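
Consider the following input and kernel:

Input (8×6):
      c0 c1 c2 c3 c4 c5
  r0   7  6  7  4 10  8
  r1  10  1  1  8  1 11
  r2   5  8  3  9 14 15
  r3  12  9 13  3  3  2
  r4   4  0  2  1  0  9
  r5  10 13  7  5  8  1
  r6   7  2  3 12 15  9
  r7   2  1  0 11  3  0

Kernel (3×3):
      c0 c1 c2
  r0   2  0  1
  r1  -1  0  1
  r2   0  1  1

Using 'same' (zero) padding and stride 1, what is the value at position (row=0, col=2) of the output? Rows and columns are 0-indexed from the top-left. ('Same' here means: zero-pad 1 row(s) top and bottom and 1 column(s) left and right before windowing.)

7

The receptive field on the zero-padded input at this output position is [0 0 0 / 6 7 4 / 1 1 8]. Elementwise product with the kernel and sum: 0·2 + 0·1 + 6·-1 + 4·1 + 1·1 + 8·1.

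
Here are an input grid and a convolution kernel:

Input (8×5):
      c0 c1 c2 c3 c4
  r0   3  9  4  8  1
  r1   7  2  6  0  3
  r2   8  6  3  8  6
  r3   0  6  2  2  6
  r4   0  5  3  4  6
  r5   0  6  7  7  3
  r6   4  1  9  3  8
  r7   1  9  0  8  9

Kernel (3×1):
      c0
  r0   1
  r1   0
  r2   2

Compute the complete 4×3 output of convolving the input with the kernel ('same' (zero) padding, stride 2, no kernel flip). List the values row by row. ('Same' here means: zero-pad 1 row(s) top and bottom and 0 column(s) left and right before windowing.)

Output[0,0]: The receptive field on the zero-padded input at this output position is [0 / 3 / 7]. Elementwise product with the kernel and sum: 0·1 + 7·2.

14 12 6
7 10 15
0 16 12
2 7 21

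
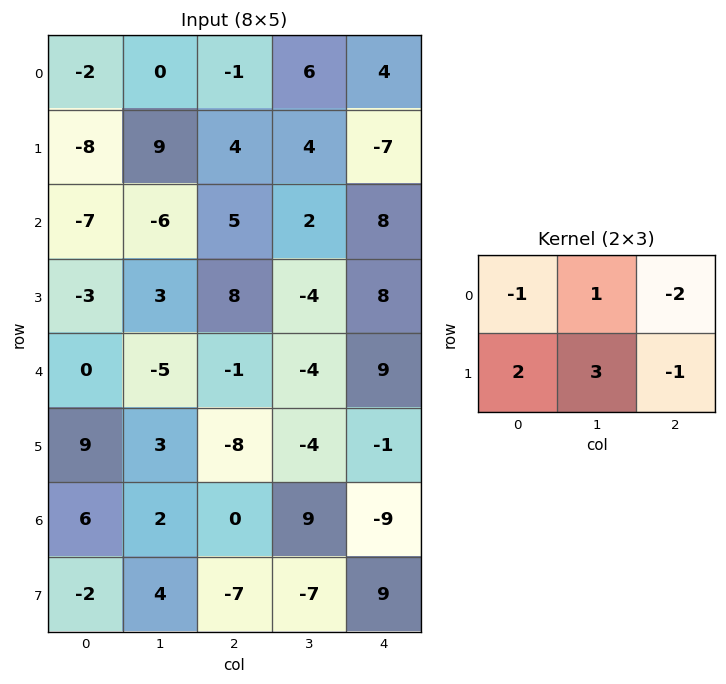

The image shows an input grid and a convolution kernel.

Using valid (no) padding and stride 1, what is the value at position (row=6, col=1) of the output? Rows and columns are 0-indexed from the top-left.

The receptive field on the input at this output position is [2 0 9 / 4 -7 -7]. Elementwise product with the kernel and sum: 2·-1 + 0·1 + 9·-2 + 4·2 + -7·3 + -7·-1.

-26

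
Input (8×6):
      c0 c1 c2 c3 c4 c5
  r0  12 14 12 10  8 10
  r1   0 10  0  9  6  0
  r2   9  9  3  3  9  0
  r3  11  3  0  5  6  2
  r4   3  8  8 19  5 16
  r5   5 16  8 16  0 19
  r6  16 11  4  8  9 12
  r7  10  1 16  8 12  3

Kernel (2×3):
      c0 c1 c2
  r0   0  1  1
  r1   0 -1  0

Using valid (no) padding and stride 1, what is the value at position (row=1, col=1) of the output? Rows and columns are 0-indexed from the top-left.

6

The receptive field on the input at this output position is [10 0 9 / 9 3 3]. Elementwise product with the kernel and sum: 0·1 + 9·1 + 3·-1.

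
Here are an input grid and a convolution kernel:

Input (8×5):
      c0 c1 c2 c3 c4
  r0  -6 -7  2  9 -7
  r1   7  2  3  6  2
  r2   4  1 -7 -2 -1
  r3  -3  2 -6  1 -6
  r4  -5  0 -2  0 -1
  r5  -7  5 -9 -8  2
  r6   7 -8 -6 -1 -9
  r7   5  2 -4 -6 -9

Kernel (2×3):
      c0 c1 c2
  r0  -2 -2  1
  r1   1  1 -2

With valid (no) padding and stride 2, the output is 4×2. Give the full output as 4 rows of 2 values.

31 -24
-6 24
24 -18
11 13

Output[0,0]: The receptive field on the input at this output position is [-6 -7 2 / 7 2 3]. Elementwise product with the kernel and sum: -6·-2 + -7·-2 + 2·1 + 7·1 + 2·1 + 3·-2.
Output[0,1]: The receptive field on the input at this output position is [2 9 -7 / 3 6 2]. Elementwise product with the kernel and sum: 2·-2 + 9·-2 + -7·1 + 3·1 + 6·1 + 2·-2.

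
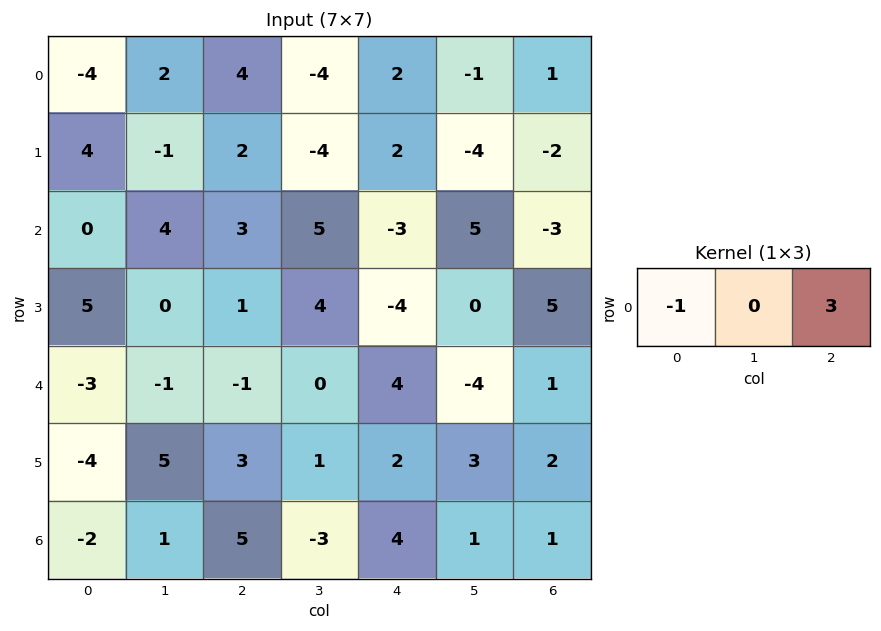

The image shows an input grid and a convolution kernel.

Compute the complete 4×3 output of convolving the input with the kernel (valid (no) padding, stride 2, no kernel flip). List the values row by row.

16 2 1
9 -12 -6
0 13 -1
17 7 -1

Output[0,0]: The receptive field on the input at this output position is [-4 2 4]. Elementwise product with the kernel and sum: -4·-1 + 4·3.
Output[0,1]: The receptive field on the input at this output position is [4 -4 2]. Elementwise product with the kernel and sum: 4·-1 + 2·3.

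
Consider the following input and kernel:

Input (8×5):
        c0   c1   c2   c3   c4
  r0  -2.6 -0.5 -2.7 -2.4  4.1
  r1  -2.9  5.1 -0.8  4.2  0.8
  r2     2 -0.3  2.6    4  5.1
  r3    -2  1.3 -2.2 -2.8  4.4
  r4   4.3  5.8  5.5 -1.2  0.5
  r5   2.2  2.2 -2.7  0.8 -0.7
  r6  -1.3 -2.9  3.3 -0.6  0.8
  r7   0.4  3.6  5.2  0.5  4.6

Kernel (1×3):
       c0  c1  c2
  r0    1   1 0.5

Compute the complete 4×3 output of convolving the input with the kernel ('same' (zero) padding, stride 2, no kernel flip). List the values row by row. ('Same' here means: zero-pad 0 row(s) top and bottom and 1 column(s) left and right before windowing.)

-2.85 -4.4 1.7
1.85 4.3 9.1
7.2 10.7 -0.7
-2.75 0.1 0.2

Output[0,0]: The receptive field on the zero-padded input at this output position is [0 -2.6 -0.5]. Elementwise product with the kernel and sum: 0·1 + -2.6·1 + -0.5·0.5.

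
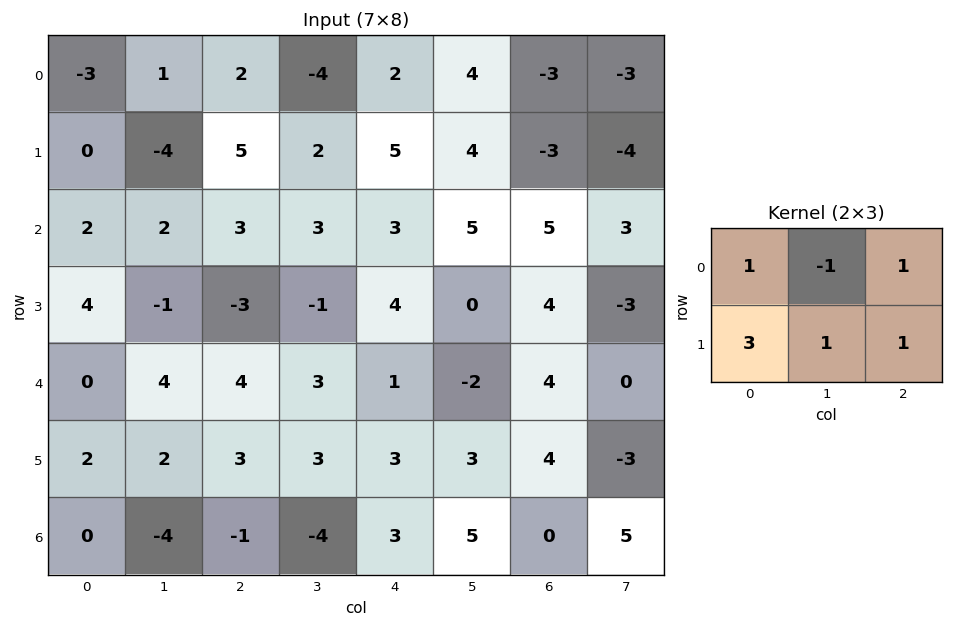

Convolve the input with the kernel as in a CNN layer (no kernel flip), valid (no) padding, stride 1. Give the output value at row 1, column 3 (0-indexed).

The receptive field on the input at this output position is [2 5 4 / 3 3 5]. Elementwise product with the kernel and sum: 2·1 + 5·-1 + 4·1 + 3·3 + 3·1 + 5·1.

18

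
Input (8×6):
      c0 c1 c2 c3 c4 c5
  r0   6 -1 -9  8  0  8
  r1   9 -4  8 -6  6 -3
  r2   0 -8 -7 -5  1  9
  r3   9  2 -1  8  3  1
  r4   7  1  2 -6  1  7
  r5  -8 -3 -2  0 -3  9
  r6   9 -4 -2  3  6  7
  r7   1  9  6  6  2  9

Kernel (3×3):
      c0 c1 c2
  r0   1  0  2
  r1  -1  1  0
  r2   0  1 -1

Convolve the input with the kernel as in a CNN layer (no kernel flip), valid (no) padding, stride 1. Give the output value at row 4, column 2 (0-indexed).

The receptive field on the input at this output position is [2 -6 1 / -2 0 -3 / -2 3 6]. Elementwise product with the kernel and sum: 2·1 + 1·2 + -2·-1 + 0·1 + 3·1 + 6·-1.

3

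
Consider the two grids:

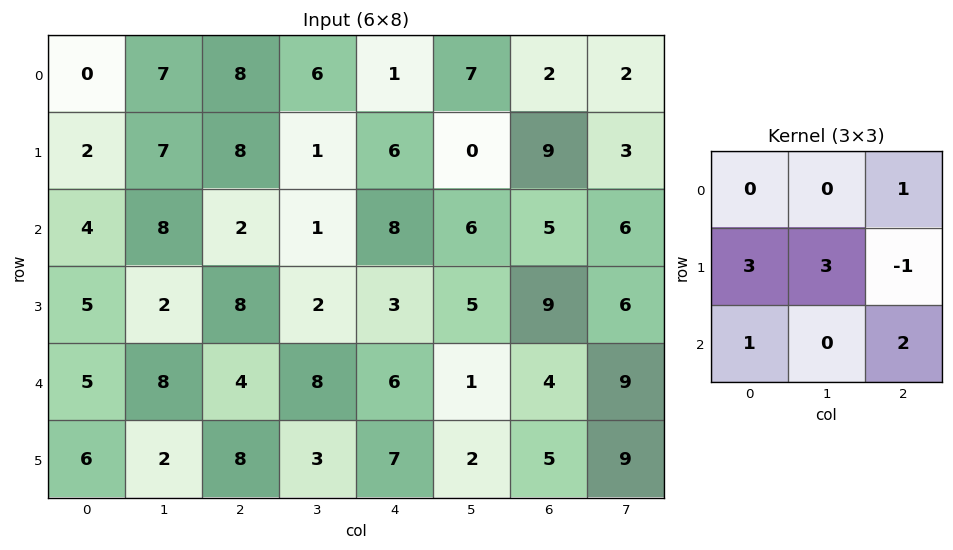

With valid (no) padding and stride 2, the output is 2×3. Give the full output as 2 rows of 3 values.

35 40 29
28 51 34

Output[0,0]: The receptive field on the input at this output position is [0 7 8 / 2 7 8 / 4 8 2]. Elementwise product with the kernel and sum: 8·1 + 2·3 + 7·3 + 8·-1 + 4·1 + 2·2.
Output[0,1]: The receptive field on the input at this output position is [8 6 1 / 8 1 6 / 2 1 8]. Elementwise product with the kernel and sum: 1·1 + 8·3 + 1·3 + 6·-1 + 2·1 + 8·2.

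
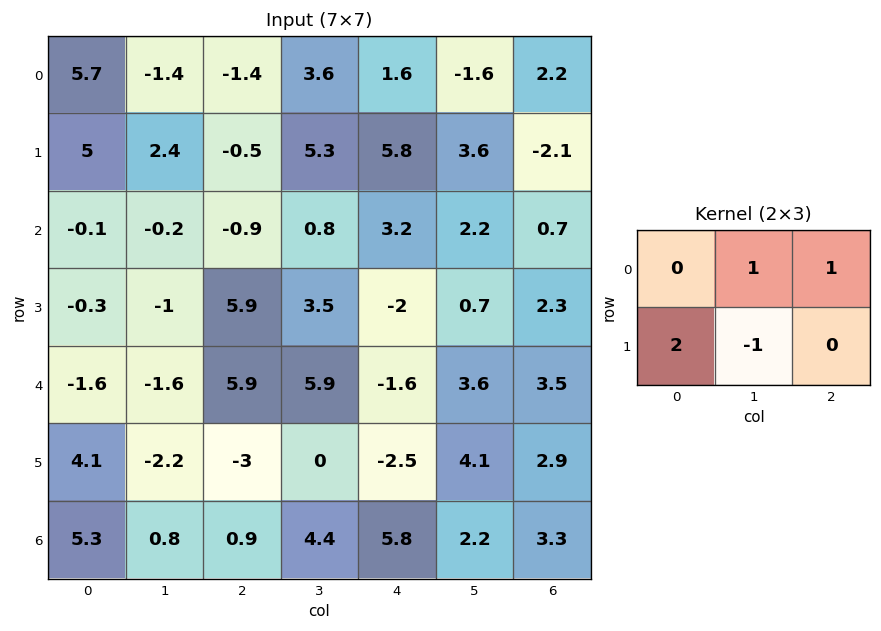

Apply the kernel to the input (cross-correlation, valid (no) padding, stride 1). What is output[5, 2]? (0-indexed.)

-5.1

The receptive field on the input at this output position is [-3 0 -2.5 / 0.9 4.4 5.8]. Elementwise product with the kernel and sum: 0·1 + -2.5·1 + 0.9·2 + 4.4·-1.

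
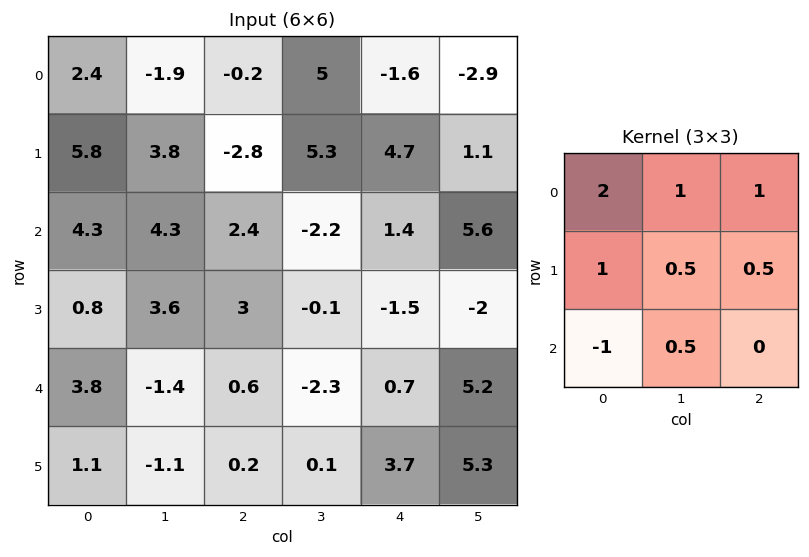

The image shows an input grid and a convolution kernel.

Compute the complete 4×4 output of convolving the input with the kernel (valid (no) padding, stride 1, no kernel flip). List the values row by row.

Output[0,0]: The receptive field on the input at this output position is [2.4 -1.9 -0.2 / 5.8 3.8 -2.8 / 4.3 4.3 2.4]. Elementwise product with the kernel and sum: 2.4·2 + -1.9·1 + -0.2·1 + 5.8·1 + 3.8·0.5 + -2.8·0.5 + 4.3·-1 + 4.3·0.5.

6.85 2.95 1.7 16.6
21.25 12.4 3.35 17.05
14.9 15.55 4.45 3.4
9.95 9.05 4.05 -1.3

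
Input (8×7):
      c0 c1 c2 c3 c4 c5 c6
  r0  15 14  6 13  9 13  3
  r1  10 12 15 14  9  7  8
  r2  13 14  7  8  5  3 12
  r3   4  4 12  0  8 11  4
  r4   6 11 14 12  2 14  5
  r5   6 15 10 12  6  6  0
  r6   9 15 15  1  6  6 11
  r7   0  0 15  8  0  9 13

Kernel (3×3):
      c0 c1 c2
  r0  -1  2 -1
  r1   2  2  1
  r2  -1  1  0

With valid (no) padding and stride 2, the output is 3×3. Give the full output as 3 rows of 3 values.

67 79 52
41 34 43
60 44 45

Output[0,0]: The receptive field on the input at this output position is [15 14 6 / 10 12 15 / 13 14 7]. Elementwise product with the kernel and sum: 15·-1 + 14·2 + 6·-1 + 10·2 + 12·2 + 15·1 + 13·-1 + 14·1.
Output[0,1]: The receptive field on the input at this output position is [6 13 9 / 15 14 9 / 7 8 5]. Elementwise product with the kernel and sum: 6·-1 + 13·2 + 9·-1 + 15·2 + 14·2 + 9·1 + 7·-1 + 8·1.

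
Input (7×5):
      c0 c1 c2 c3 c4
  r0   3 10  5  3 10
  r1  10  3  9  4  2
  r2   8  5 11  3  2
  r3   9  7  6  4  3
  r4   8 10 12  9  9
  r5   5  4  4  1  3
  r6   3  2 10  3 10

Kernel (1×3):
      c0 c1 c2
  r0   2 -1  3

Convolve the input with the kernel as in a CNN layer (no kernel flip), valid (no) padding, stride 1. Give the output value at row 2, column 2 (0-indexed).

25

The receptive field on the input at this output position is [11 3 2]. Elementwise product with the kernel and sum: 11·2 + 3·-1 + 2·3.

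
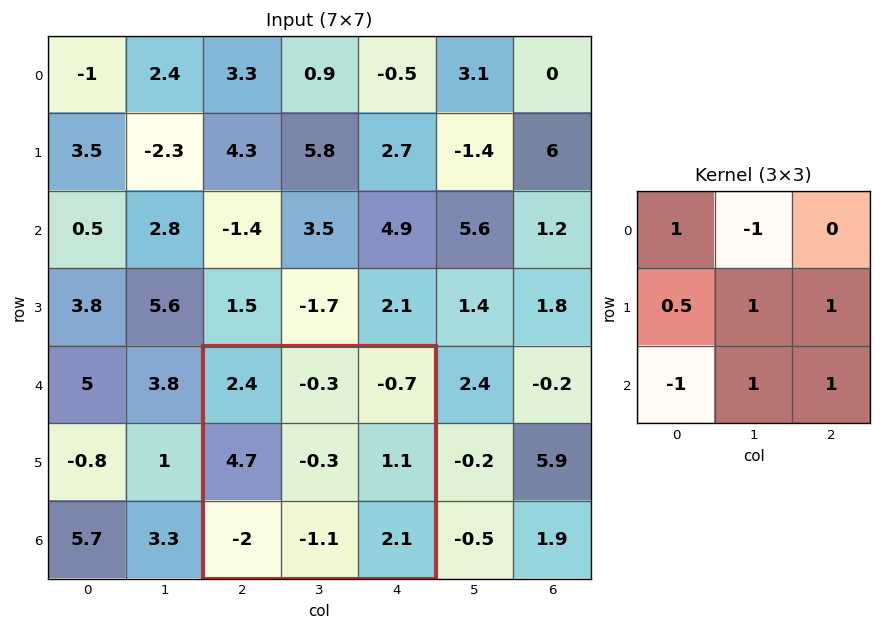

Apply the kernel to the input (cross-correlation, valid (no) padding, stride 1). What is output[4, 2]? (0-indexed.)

8.85

The receptive field on the input at this output position is [2.4 -0.3 -0.7 / 4.7 -0.3 1.1 / -2 -1.1 2.1]. Elementwise product with the kernel and sum: 2.4·1 + -0.3·-1 + 4.7·0.5 + -0.3·1 + 1.1·1 + -2·-1 + -1.1·1 + 2.1·1.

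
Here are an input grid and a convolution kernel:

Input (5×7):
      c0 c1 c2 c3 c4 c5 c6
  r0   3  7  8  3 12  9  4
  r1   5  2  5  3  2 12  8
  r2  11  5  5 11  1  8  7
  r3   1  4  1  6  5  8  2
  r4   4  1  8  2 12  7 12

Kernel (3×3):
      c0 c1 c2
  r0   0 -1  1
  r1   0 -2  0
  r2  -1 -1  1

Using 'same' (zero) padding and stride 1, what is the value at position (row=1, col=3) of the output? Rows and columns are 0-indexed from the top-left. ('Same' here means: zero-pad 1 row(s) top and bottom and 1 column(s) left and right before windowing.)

-12

The receptive field on the zero-padded input at this output position is [8 3 12 / 5 3 2 / 5 11 1]. Elementwise product with the kernel and sum: 3·-1 + 12·1 + 3·-2 + 5·-1 + 11·-1 + 1·1.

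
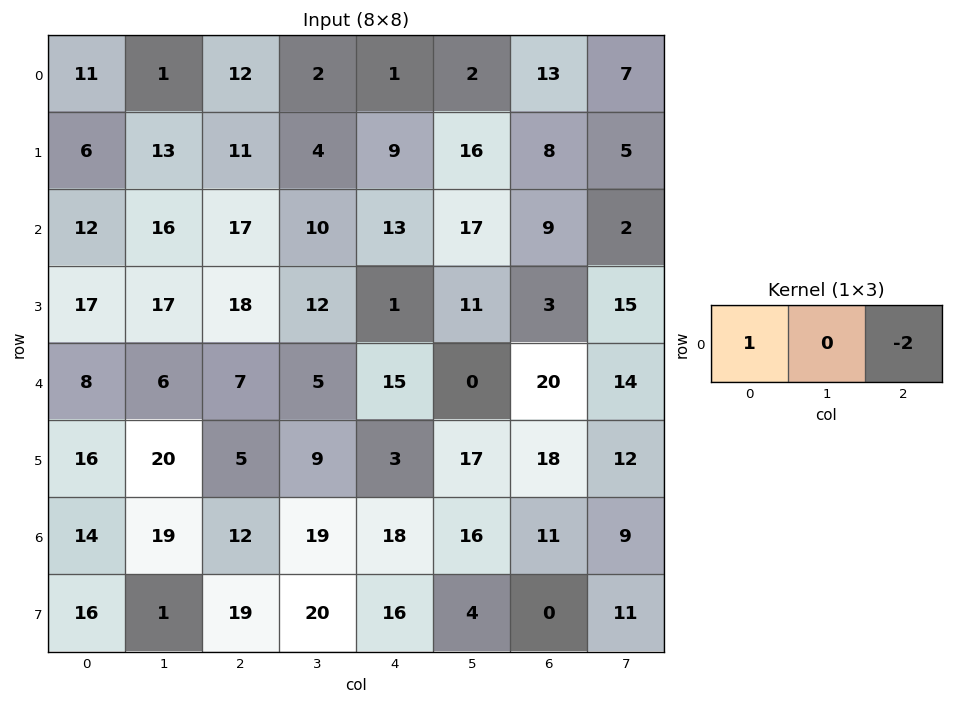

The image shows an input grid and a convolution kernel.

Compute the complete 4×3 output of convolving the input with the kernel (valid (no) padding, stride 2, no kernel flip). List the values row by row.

-13 10 -25
-22 -9 -5
-6 -23 -25
-10 -24 -4

Output[0,0]: The receptive field on the input at this output position is [11 1 12]. Elementwise product with the kernel and sum: 11·1 + 12·-2.
Output[0,1]: The receptive field on the input at this output position is [12 2 1]. Elementwise product with the kernel and sum: 12·1 + 1·-2.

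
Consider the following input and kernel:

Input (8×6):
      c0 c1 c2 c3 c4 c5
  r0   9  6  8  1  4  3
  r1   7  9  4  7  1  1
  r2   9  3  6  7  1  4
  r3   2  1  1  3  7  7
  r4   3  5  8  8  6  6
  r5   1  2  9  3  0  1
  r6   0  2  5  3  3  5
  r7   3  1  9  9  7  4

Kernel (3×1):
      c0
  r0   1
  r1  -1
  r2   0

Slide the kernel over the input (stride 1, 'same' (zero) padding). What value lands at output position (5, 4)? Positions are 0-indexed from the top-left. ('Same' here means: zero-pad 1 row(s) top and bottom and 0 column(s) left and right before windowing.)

The receptive field on the zero-padded input at this output position is [6 / 0 / 3]. Elementwise product with the kernel and sum: 6·1 + 0·-1.

6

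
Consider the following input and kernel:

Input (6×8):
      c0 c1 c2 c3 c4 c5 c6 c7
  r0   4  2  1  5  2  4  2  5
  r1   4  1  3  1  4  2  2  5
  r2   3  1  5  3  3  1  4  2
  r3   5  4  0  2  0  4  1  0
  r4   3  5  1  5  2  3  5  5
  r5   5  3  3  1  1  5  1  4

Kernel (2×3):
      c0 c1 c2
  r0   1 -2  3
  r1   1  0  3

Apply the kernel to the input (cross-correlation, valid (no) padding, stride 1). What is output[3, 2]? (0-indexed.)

3

The receptive field on the input at this output position is [0 2 0 / 1 5 2]. Elementwise product with the kernel and sum: 0·1 + 2·-2 + 0·3 + 1·1 + 2·3.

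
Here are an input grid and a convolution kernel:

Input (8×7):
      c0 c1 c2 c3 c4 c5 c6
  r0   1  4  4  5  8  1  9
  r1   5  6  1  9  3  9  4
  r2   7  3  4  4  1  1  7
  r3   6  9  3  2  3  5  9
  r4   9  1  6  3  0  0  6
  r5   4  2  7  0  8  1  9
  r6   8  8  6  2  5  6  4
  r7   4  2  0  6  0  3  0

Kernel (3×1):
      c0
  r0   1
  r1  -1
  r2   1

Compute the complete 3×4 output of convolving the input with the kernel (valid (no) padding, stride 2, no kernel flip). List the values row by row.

3 7 6 12
10 7 -2 4
13 5 -3 1

Output[0,0]: The receptive field on the input at this output position is [1 / 5 / 7]. Elementwise product with the kernel and sum: 1·1 + 5·-1 + 7·1.
Output[0,1]: The receptive field on the input at this output position is [4 / 1 / 4]. Elementwise product with the kernel and sum: 4·1 + 1·-1 + 4·1.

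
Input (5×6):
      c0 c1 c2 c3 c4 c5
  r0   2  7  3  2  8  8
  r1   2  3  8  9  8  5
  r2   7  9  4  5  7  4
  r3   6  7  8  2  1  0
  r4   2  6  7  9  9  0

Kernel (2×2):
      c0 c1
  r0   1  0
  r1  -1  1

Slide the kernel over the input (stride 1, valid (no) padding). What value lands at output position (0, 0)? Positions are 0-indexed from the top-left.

The receptive field on the input at this output position is [2 7 / 2 3]. Elementwise product with the kernel and sum: 2·1 + 2·-1 + 3·1.

3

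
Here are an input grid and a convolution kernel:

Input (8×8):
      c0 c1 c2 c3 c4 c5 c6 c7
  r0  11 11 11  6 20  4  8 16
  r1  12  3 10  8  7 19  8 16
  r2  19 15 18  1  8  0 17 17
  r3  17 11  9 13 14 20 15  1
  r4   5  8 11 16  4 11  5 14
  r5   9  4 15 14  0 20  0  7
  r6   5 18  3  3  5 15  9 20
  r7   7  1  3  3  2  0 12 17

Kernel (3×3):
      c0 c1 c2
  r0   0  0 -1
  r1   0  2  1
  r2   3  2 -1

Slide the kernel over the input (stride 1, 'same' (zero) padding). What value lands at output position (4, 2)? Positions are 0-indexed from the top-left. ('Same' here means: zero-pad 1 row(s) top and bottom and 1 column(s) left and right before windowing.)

53

The receptive field on the zero-padded input at this output position is [11 9 13 / 8 11 16 / 4 15 14]. Elementwise product with the kernel and sum: 13·-1 + 11·2 + 16·1 + 4·3 + 15·2 + 14·-1.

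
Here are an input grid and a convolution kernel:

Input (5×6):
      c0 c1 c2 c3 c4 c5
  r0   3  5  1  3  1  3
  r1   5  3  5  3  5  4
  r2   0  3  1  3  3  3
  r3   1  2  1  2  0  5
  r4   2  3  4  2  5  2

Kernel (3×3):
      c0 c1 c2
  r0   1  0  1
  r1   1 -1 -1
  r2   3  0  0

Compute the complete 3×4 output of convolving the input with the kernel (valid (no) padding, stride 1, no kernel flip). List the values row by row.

1 12 2 9
9 11 8 10
5 14 15 9

Output[0,0]: The receptive field on the input at this output position is [3 5 1 / 5 3 5 / 0 3 1]. Elementwise product with the kernel and sum: 3·1 + 1·1 + 5·1 + 3·-1 + 5·-1 + 0·3.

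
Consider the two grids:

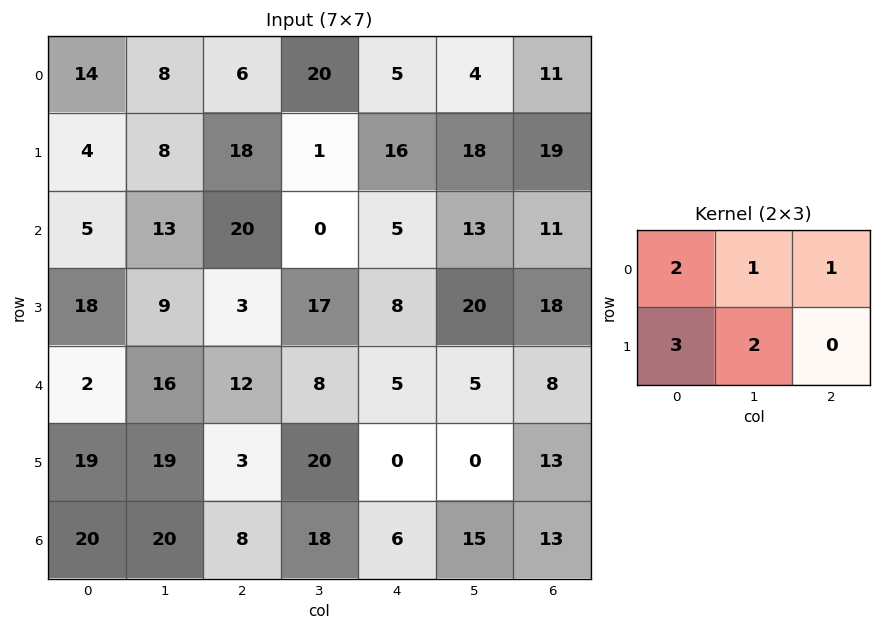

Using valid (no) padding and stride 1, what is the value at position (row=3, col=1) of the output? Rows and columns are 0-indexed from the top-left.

110

The receptive field on the input at this output position is [9 3 17 / 16 12 8]. Elementwise product with the kernel and sum: 9·2 + 3·1 + 17·1 + 16·3 + 12·2.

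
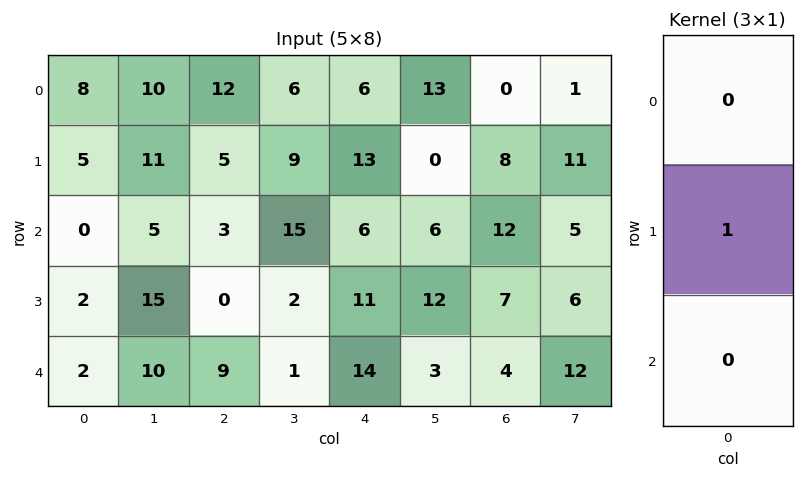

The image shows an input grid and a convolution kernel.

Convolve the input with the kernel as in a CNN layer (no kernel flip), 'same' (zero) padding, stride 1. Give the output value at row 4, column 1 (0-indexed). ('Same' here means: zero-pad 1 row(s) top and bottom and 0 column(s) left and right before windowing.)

10

The receptive field on the zero-padded input at this output position is [15 / 10 / 0]. Elementwise product with the kernel and sum: 10·1.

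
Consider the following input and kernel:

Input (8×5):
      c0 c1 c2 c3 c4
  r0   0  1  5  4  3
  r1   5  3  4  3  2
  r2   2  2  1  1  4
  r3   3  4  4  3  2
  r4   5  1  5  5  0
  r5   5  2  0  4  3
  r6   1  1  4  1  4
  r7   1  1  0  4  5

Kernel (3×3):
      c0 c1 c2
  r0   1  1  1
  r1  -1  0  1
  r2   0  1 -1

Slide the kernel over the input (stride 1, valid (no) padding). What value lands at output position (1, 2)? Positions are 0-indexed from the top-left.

The receptive field on the input at this output position is [4 3 2 / 1 1 4 / 4 3 2]. Elementwise product with the kernel and sum: 4·1 + 3·1 + 2·1 + 1·-1 + 4·1 + 3·1 + 2·-1.

13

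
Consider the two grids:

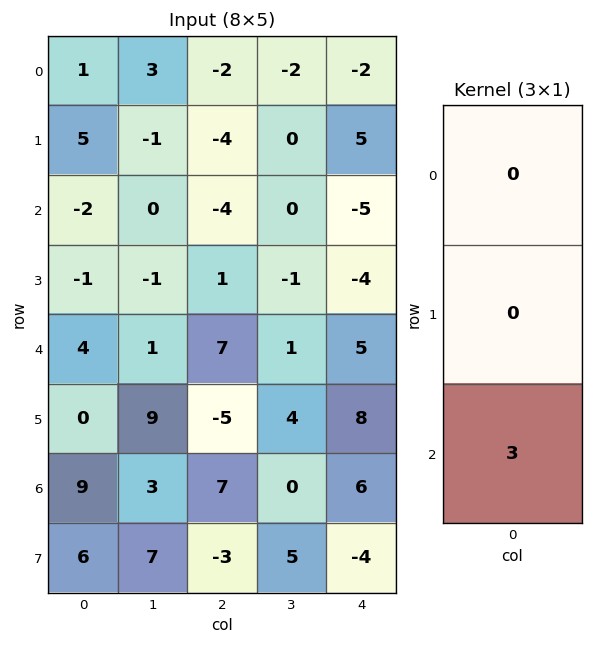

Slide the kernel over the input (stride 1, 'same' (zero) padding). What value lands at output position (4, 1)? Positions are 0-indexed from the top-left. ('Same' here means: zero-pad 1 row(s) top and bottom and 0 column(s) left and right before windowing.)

27

The receptive field on the zero-padded input at this output position is [-1 / 1 / 9]. Elementwise product with the kernel and sum: 9·3.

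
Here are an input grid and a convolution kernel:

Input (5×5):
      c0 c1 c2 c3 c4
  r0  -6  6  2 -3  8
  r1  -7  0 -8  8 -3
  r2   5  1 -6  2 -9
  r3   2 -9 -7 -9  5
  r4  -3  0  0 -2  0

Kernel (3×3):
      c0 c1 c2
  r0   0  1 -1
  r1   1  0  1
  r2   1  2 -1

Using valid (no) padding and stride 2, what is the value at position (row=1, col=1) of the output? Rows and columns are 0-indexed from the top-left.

5

The receptive field on the input at this output position is [-6 2 -9 / -7 -9 5 / 0 -2 0]. Elementwise product with the kernel and sum: 2·1 + -9·-1 + -7·1 + 5·1 + 0·1 + -2·2 + 0·-1.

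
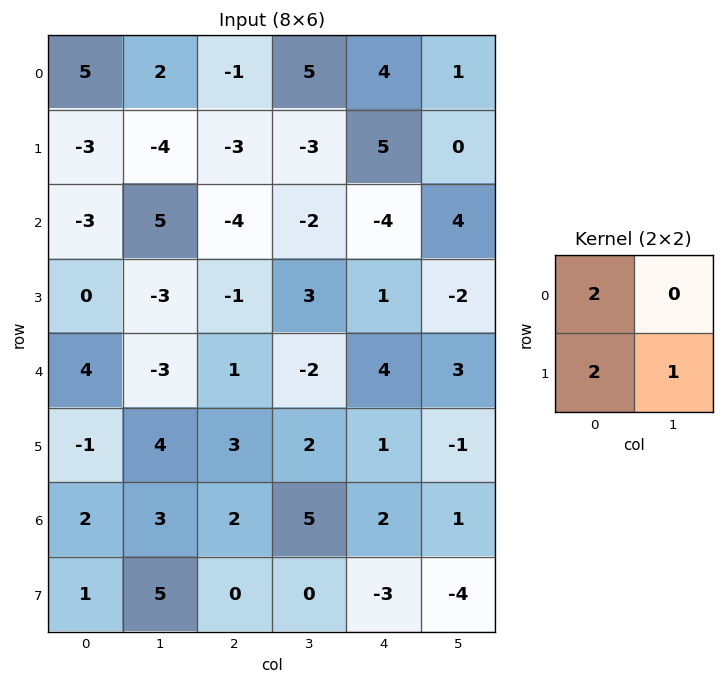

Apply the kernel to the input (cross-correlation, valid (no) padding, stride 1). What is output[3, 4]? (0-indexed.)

13

The receptive field on the input at this output position is [1 -2 / 4 3]. Elementwise product with the kernel and sum: 1·2 + 4·2 + 3·1.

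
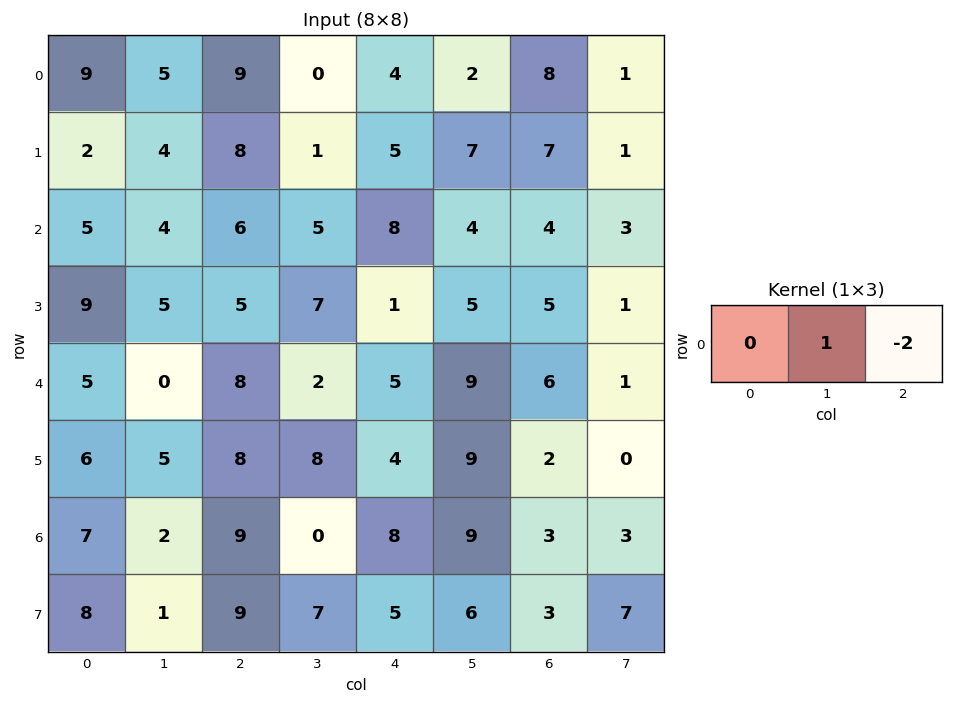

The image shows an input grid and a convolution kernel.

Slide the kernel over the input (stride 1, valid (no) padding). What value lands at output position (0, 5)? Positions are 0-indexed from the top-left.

The receptive field on the input at this output position is [2 8 1]. Elementwise product with the kernel and sum: 8·1 + 1·-2.

6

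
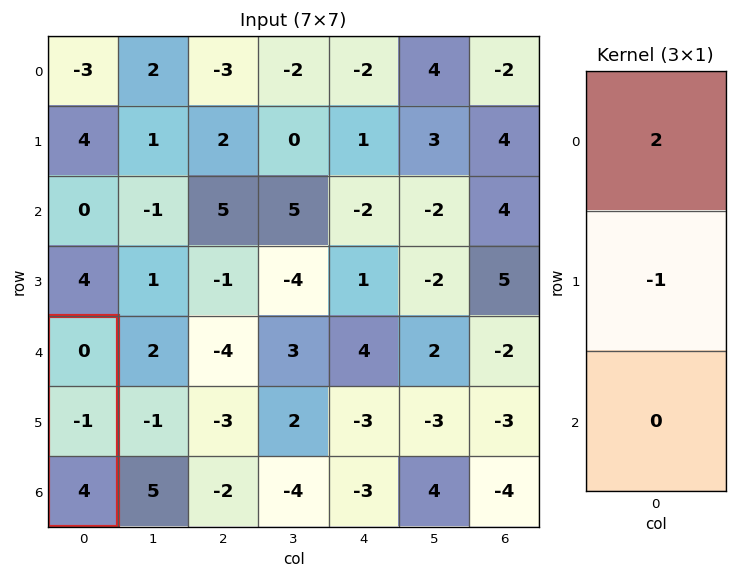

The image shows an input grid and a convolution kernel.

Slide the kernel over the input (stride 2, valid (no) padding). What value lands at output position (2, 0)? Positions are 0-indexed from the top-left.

The receptive field on the input at this output position is [0 / -1 / 4]. Elementwise product with the kernel and sum: 0·2 + -1·-1.

1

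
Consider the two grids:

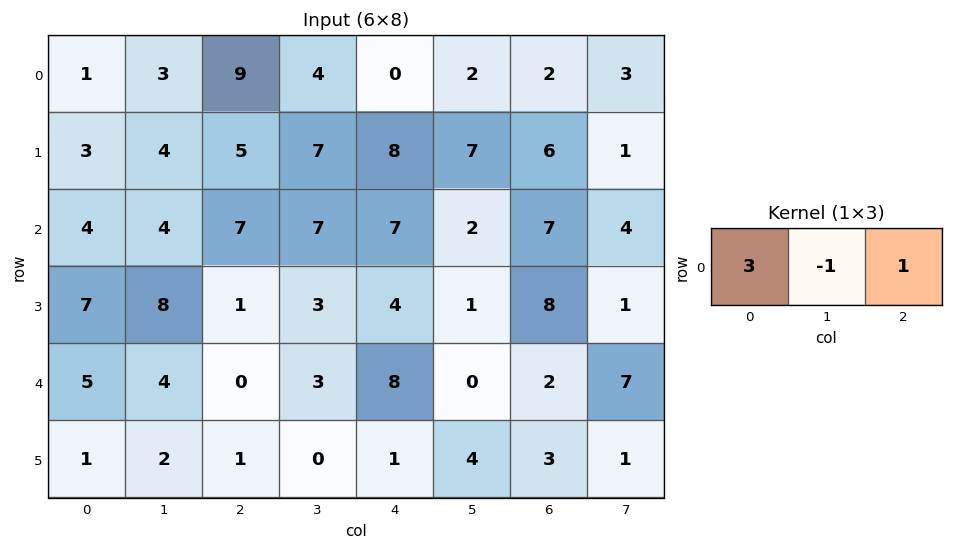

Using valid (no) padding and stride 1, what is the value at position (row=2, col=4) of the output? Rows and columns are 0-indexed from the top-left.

26

The receptive field on the input at this output position is [7 2 7]. Elementwise product with the kernel and sum: 7·3 + 2·-1 + 7·1.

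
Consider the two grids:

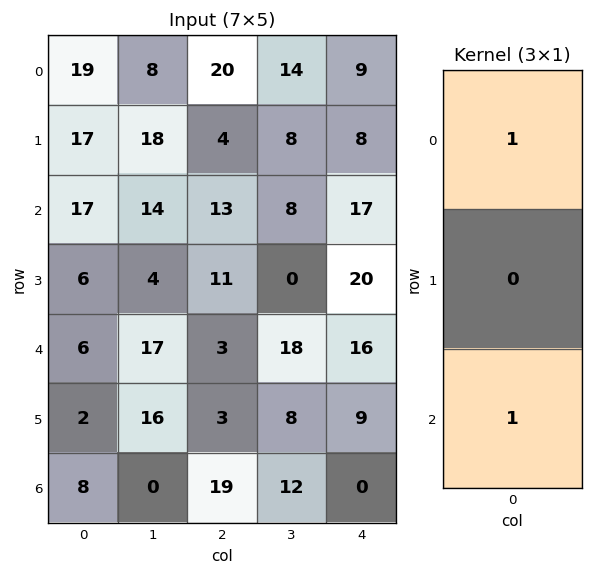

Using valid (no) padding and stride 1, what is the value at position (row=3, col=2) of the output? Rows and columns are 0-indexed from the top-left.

The receptive field on the input at this output position is [11 / 3 / 3]. Elementwise product with the kernel and sum: 11·1 + 3·1.

14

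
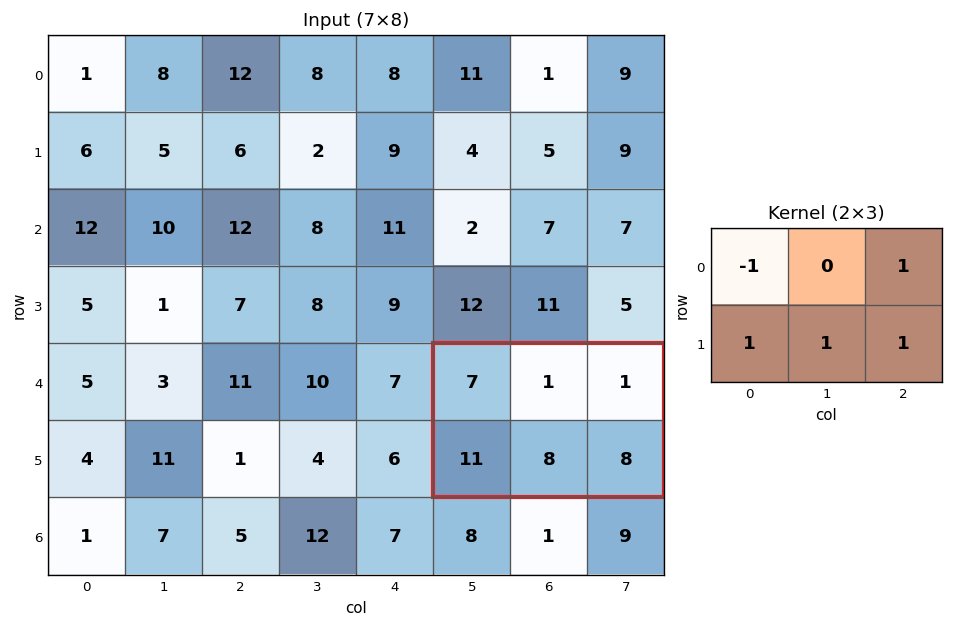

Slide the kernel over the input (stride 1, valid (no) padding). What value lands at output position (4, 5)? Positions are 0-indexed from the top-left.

The receptive field on the input at this output position is [7 1 1 / 11 8 8]. Elementwise product with the kernel and sum: 7·-1 + 1·1 + 11·1 + 8·1 + 8·1.

21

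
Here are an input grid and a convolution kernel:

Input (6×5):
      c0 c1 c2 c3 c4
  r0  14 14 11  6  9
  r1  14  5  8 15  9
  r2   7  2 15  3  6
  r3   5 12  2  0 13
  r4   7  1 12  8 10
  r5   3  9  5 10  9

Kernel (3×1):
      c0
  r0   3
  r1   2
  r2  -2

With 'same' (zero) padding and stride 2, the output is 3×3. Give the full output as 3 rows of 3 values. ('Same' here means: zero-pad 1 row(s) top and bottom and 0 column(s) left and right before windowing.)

0 6 0
46 50 13
23 20 41

Output[0,0]: The receptive field on the zero-padded input at this output position is [0 / 14 / 14]. Elementwise product with the kernel and sum: 0·3 + 14·2 + 14·-2.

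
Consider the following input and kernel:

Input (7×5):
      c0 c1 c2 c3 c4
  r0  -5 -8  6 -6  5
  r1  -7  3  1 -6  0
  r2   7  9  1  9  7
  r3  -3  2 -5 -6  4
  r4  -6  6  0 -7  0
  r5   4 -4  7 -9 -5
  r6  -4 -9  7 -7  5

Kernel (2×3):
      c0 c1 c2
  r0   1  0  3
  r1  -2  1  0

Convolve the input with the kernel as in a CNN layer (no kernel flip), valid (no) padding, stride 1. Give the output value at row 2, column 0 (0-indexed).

18

The receptive field on the input at this output position is [7 9 1 / -3 2 -5]. Elementwise product with the kernel and sum: 7·1 + 1·3 + -3·-2 + 2·1.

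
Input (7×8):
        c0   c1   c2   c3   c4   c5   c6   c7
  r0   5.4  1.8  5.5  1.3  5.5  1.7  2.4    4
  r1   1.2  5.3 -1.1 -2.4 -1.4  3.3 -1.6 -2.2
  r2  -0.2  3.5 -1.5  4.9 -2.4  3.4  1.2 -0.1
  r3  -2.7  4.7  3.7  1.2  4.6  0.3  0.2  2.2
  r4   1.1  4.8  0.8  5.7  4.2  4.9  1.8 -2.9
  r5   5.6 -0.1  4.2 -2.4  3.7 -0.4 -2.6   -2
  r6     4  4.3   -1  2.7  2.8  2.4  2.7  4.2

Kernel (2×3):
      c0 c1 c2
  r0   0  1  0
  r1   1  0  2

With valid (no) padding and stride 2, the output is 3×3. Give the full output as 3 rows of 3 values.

Output[0,0]: The receptive field on the input at this output position is [5.4 1.8 5.5 / 1.2 5.3 -1.1]. Elementwise product with the kernel and sum: 1.8·1 + 1.2·1 + -1.1·2.
Output[0,1]: The receptive field on the input at this output position is [5.5 1.3 5.5 / -1.1 -2.4 -1.4]. Elementwise product with the kernel and sum: 1.3·1 + -1.1·1 + -1.4·2.

0.8 -2.6 -2.9
8.2 17.8 8.4
18.8 17.3 3.4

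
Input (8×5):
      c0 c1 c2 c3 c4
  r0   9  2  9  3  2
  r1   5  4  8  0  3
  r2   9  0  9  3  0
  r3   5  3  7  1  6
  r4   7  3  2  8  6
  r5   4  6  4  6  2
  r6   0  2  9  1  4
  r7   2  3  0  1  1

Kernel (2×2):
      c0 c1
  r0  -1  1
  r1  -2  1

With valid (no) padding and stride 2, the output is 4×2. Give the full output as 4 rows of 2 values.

-13 -22
-16 -19
-6 4
1 -7

Output[0,0]: The receptive field on the input at this output position is [9 2 / 5 4]. Elementwise product with the kernel and sum: 9·-1 + 2·1 + 5·-2 + 4·1.
Output[0,1]: The receptive field on the input at this output position is [9 3 / 8 0]. Elementwise product with the kernel and sum: 9·-1 + 3·1 + 8·-2 + 0·1.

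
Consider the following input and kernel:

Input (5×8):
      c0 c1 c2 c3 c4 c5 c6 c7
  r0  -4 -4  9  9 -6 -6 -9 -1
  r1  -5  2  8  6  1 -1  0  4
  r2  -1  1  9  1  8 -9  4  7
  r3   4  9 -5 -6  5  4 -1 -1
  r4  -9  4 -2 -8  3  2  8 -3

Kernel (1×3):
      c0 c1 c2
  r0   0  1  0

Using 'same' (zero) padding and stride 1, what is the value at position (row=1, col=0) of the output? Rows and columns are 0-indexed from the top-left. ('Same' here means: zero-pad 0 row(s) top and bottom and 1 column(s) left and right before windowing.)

-5

The receptive field on the zero-padded input at this output position is [0 -5 2]. Elementwise product with the kernel and sum: -5·1.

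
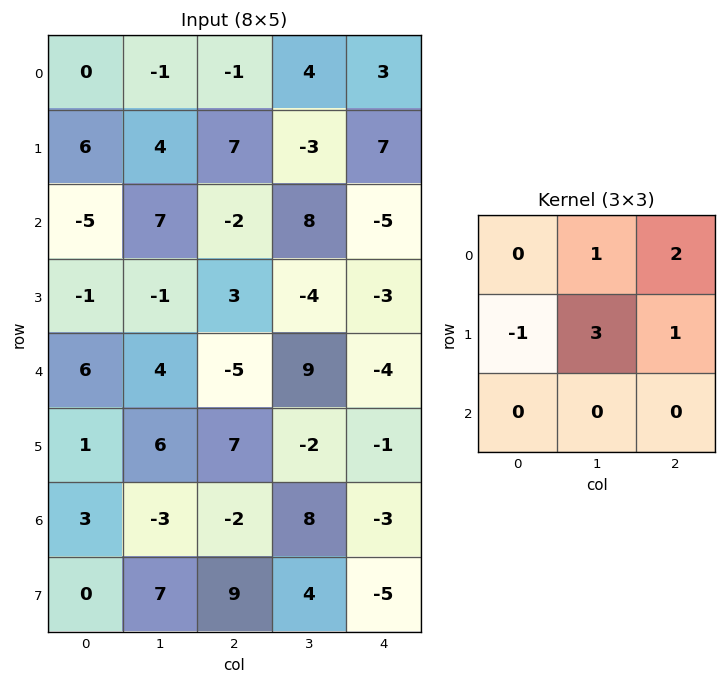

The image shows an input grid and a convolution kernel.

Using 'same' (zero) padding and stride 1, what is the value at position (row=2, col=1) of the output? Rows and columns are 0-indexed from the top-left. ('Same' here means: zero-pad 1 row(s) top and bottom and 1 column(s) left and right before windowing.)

42

The receptive field on the zero-padded input at this output position is [6 4 7 / -5 7 -2 / -1 -1 3]. Elementwise product with the kernel and sum: 4·1 + 7·2 + -5·-1 + 7·3 + -2·1.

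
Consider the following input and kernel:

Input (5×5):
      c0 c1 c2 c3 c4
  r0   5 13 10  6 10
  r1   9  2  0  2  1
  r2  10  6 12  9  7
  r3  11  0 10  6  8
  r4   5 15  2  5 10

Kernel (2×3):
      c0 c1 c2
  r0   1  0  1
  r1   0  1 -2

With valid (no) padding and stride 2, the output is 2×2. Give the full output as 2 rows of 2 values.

17 20
2 9

Output[0,0]: The receptive field on the input at this output position is [5 13 10 / 9 2 0]. Elementwise product with the kernel and sum: 5·1 + 10·1 + 2·1 + 0·-2.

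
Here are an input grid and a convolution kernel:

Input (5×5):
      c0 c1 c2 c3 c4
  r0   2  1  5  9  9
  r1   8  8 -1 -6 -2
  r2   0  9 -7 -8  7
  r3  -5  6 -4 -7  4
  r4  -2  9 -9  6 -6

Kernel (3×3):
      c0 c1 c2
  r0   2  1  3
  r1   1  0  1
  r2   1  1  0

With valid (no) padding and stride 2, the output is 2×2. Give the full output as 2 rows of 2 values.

Output[0,0]: The receptive field on the input at this output position is [2 1 5 / 8 8 -1 / 0 9 -7]. Elementwise product with the kernel and sum: 2·2 + 1·1 + 5·3 + 8·1 + -1·1 + 0·1 + 9·1.

36 28
-14 -4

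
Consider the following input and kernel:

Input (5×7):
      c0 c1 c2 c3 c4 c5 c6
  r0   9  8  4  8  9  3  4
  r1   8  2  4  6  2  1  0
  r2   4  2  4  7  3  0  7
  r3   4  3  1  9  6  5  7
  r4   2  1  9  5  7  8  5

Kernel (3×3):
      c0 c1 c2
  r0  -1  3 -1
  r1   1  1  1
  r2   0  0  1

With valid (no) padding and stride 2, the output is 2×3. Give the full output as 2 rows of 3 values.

Output[0,0]: The receptive field on the input at this output position is [9 8 4 / 8 2 4 / 4 2 4]. Elementwise product with the kernel and sum: 9·-1 + 8·3 + 4·-1 + 8·1 + 2·1 + 4·1 + 4·1.
Output[0,1]: The receptive field on the input at this output position is [4 8 9 / 4 6 2 / 4 7 3]. Elementwise product with the kernel and sum: 4·-1 + 8·3 + 9·-1 + 4·1 + 6·1 + 2·1 + 3·1.

29 26 6
15 37 13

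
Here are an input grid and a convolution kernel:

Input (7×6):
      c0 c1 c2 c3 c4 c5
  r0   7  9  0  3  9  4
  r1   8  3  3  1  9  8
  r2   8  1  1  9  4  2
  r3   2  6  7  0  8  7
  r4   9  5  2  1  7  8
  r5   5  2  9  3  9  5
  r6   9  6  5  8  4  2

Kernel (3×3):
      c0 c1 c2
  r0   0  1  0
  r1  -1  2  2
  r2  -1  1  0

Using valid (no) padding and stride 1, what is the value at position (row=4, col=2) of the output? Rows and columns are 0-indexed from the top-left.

The receptive field on the input at this output position is [2 1 7 / 9 3 9 / 5 8 4]. Elementwise product with the kernel and sum: 1·1 + 9·-1 + 3·2 + 9·2 + 5·-1 + 8·1.

19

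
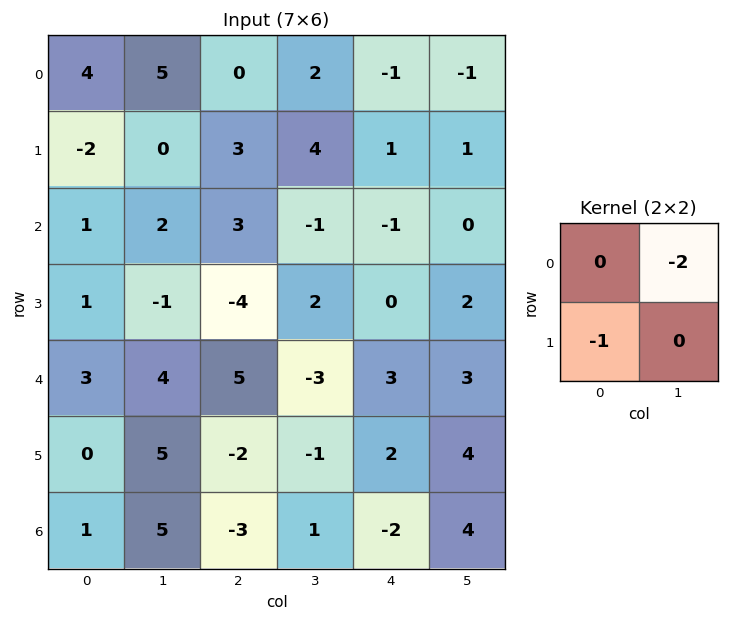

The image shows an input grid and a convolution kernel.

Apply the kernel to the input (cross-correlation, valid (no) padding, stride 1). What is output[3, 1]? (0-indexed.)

The receptive field on the input at this output position is [-1 -4 / 4 5]. Elementwise product with the kernel and sum: -4·-2 + 4·-1.

4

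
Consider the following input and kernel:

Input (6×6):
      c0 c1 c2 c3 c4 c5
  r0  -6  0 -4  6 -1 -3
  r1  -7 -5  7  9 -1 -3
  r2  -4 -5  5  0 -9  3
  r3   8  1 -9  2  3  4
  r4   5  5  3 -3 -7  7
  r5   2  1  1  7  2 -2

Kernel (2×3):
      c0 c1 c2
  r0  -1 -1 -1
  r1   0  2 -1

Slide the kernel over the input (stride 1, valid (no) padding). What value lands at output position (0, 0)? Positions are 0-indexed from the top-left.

The receptive field on the input at this output position is [-6 0 -4 / -7 -5 7]. Elementwise product with the kernel and sum: -6·-1 + 0·-1 + -4·-1 + -5·2 + 7·-1.

-7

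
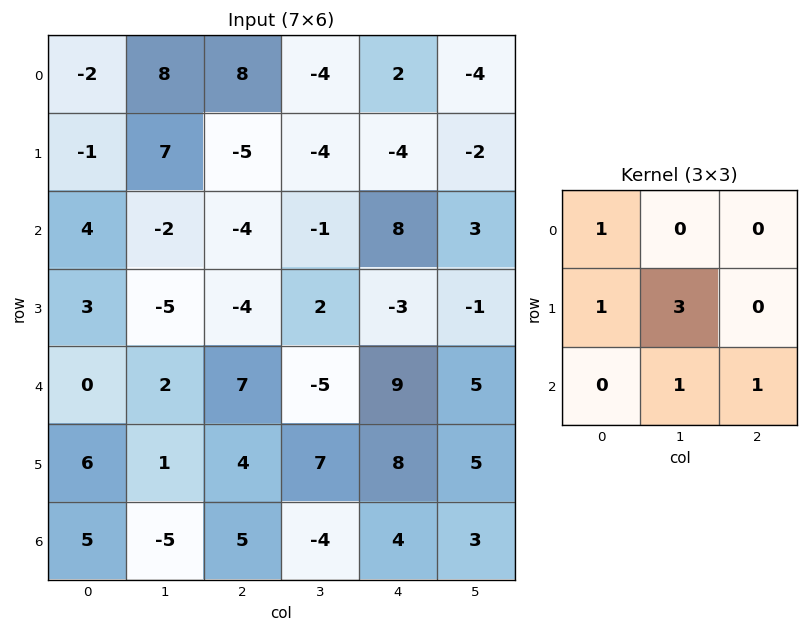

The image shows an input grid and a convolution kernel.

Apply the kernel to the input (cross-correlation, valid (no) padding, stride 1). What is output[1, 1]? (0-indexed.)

The receptive field on the input at this output position is [7 -5 -4 / -2 -4 -1 / -5 -4 2]. Elementwise product with the kernel and sum: 7·1 + -2·1 + -4·3 + -4·1 + 2·1.

-9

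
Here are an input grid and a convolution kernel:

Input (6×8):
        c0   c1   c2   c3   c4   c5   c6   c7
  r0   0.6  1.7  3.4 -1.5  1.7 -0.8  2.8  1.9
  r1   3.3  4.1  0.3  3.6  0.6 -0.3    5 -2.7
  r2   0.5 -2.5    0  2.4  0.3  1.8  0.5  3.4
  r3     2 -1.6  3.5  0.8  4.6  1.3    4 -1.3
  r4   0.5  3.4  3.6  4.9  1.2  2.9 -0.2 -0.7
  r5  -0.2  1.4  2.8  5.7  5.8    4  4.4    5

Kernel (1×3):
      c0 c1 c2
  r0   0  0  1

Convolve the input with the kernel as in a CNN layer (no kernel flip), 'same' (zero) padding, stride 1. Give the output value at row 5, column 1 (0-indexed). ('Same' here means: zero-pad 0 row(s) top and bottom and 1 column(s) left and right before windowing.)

2.8

The receptive field on the zero-padded input at this output position is [-0.2 1.4 2.8]. Elementwise product with the kernel and sum: 2.8·1.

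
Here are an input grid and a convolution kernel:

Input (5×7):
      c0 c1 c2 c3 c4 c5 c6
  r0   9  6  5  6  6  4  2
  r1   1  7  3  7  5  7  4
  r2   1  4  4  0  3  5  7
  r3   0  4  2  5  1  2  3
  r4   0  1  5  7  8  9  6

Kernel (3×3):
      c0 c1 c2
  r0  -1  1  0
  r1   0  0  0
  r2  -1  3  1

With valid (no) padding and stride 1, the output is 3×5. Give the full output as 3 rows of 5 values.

12 7 0 14 17
20 3 18 -2 10
11 21 20 29 27

Output[0,0]: The receptive field on the input at this output position is [9 6 5 / 1 7 3 / 1 4 4]. Elementwise product with the kernel and sum: 9·-1 + 6·1 + 1·-1 + 4·3 + 4·1.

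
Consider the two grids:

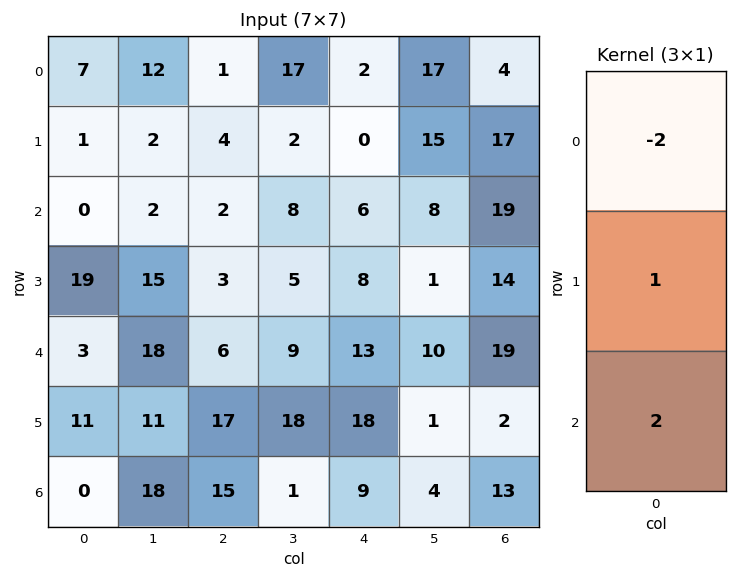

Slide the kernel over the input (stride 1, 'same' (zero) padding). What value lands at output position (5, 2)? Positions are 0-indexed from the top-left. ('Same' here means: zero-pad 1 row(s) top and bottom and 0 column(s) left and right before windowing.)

The receptive field on the zero-padded input at this output position is [6 / 17 / 15]. Elementwise product with the kernel and sum: 6·-2 + 17·1 + 15·2.

35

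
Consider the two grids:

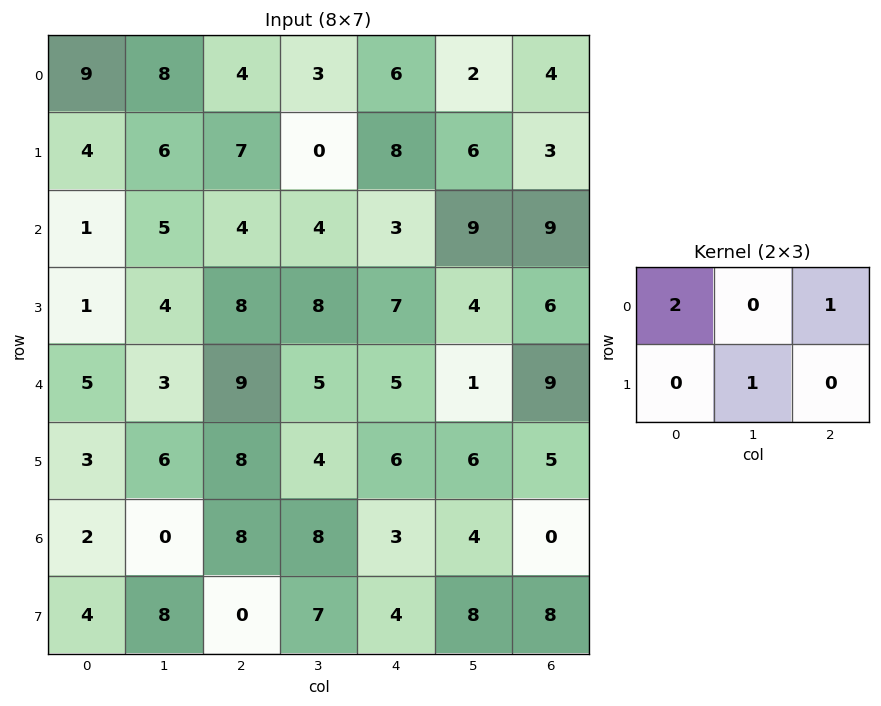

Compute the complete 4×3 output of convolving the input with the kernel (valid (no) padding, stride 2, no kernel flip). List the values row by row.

28 14 22
10 19 19
25 27 25
20 26 14

Output[0,0]: The receptive field on the input at this output position is [9 8 4 / 4 6 7]. Elementwise product with the kernel and sum: 9·2 + 4·1 + 6·1.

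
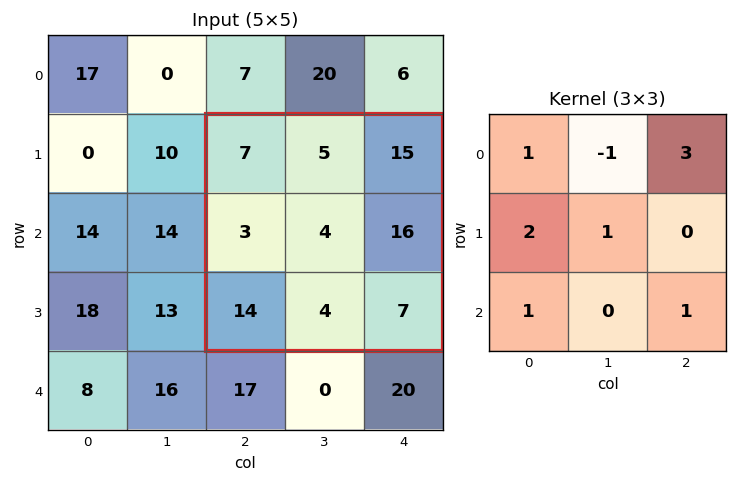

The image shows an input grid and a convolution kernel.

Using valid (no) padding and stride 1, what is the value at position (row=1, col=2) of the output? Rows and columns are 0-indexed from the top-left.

The receptive field on the input at this output position is [7 5 15 / 3 4 16 / 14 4 7]. Elementwise product with the kernel and sum: 7·1 + 5·-1 + 15·3 + 3·2 + 4·1 + 14·1 + 7·1.

78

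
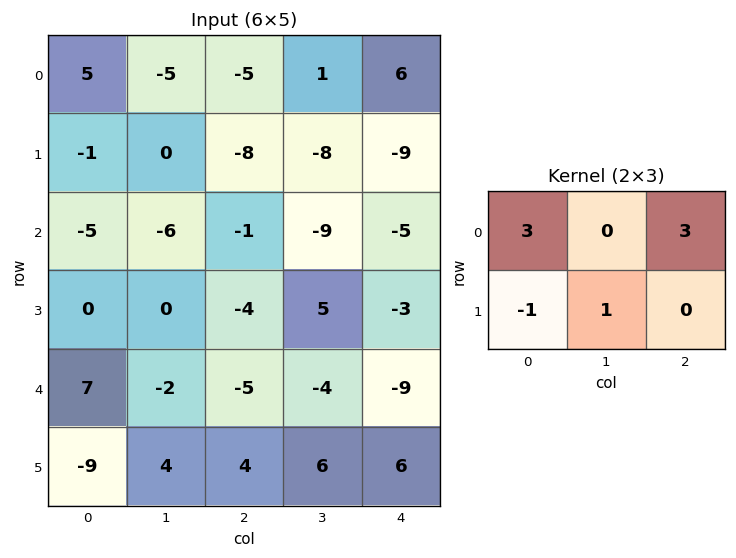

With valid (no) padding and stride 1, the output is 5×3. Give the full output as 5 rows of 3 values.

Output[0,0]: The receptive field on the input at this output position is [5 -5 -5 / -1 0 -8]. Elementwise product with the kernel and sum: 5·3 + -5·3 + -1·-1 + 0·1.
Output[0,1]: The receptive field on the input at this output position is [-5 -5 1 / 0 -8 -8]. Elementwise product with the kernel and sum: -5·3 + 1·3 + 0·-1 + -8·1.

1 -20 3
-28 -19 -59
-18 -49 -9
-21 12 -20
19 -18 -40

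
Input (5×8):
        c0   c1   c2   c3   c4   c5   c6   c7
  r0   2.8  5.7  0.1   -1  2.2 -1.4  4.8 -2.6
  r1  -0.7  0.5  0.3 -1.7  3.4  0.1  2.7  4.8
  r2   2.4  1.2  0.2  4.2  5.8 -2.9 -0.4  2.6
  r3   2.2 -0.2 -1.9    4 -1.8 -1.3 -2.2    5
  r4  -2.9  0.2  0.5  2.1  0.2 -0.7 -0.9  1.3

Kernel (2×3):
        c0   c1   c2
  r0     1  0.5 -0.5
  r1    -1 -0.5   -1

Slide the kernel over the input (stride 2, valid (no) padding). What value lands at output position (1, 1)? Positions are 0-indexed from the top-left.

The receptive field on the input at this output position is [0.2 4.2 5.8 / -1.9 4 -1.8]. Elementwise product with the kernel and sum: 0.2·1 + 4.2·0.5 + 5.8·-0.5 + -1.9·-1 + 4·-0.5 + -1.8·-1.

1.1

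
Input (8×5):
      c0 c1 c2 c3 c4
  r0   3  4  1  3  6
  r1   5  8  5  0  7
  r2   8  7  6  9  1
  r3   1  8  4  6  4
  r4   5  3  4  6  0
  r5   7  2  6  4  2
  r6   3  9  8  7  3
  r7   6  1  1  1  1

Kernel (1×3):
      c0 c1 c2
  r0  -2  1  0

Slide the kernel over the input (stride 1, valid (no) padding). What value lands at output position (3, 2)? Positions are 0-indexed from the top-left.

-2

The receptive field on the input at this output position is [4 6 4]. Elementwise product with the kernel and sum: 4·-2 + 6·1.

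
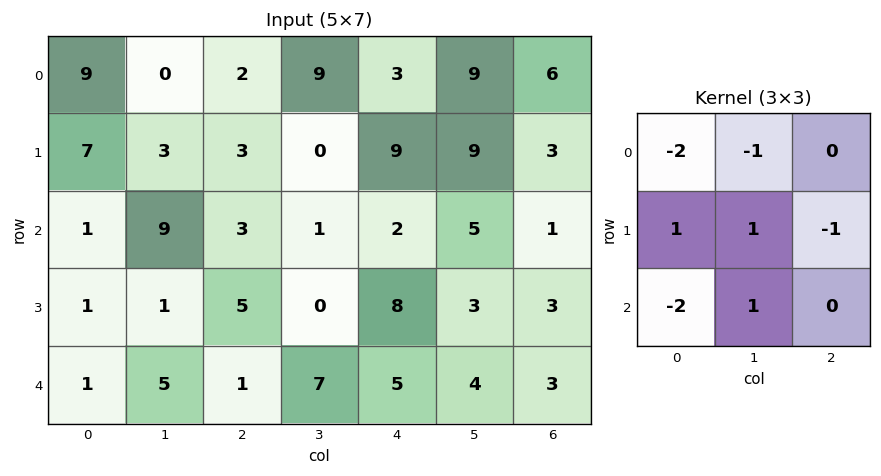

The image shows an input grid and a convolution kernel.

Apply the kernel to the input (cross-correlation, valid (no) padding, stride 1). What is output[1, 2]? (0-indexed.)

-14

The receptive field on the input at this output position is [3 0 9 / 3 1 2 / 5 0 8]. Elementwise product with the kernel and sum: 3·-2 + 0·-1 + 3·1 + 1·1 + 2·-1 + 5·-2 + 0·1.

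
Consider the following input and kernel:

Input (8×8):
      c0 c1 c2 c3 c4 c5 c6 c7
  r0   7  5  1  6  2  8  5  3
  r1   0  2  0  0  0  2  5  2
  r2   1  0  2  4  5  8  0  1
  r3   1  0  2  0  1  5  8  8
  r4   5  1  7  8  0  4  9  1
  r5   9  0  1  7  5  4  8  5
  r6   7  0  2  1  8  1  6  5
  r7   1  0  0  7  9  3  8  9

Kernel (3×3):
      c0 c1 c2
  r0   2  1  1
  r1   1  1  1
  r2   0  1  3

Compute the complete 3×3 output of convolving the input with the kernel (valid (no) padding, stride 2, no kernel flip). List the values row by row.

Output[0,0]: The receptive field on the input at this output position is [7 5 1 / 0 2 0 / 1 0 2]. Elementwise product with the kernel and sum: 7·2 + 5·1 + 1·1 + 0·1 + 2·1 + 0·1 + 0·1 + 2·3.

28 29 32
29 24 63
34 60 49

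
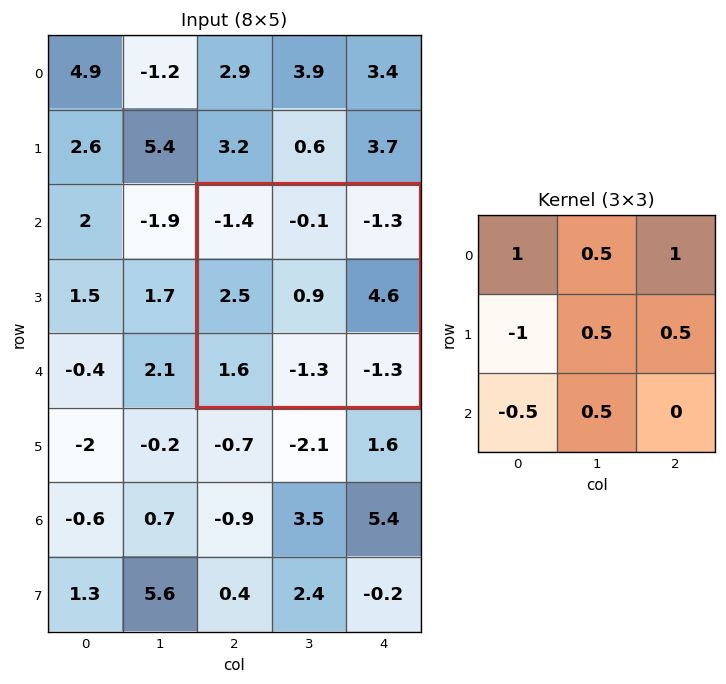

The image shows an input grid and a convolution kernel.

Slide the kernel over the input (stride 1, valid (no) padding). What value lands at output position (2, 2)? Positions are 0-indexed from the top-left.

-3.95

The receptive field on the input at this output position is [-1.4 -0.1 -1.3 / 2.5 0.9 4.6 / 1.6 -1.3 -1.3]. Elementwise product with the kernel and sum: -1.4·1 + -0.1·0.5 + -1.3·1 + 2.5·-1 + 0.9·0.5 + 4.6·0.5 + 1.6·-0.5 + -1.3·0.5.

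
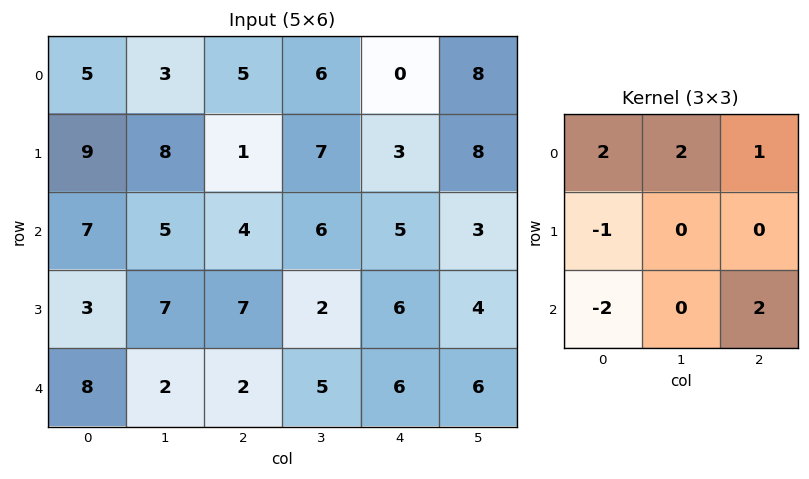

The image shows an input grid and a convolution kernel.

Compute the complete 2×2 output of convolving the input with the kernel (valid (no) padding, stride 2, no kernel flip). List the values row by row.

6 23
13 26

Output[0,0]: The receptive field on the input at this output position is [5 3 5 / 9 8 1 / 7 5 4]. Elementwise product with the kernel and sum: 5·2 + 3·2 + 5·1 + 9·-1 + 7·-2 + 4·2.
Output[0,1]: The receptive field on the input at this output position is [5 6 0 / 1 7 3 / 4 6 5]. Elementwise product with the kernel and sum: 5·2 + 6·2 + 0·1 + 1·-1 + 4·-2 + 5·2.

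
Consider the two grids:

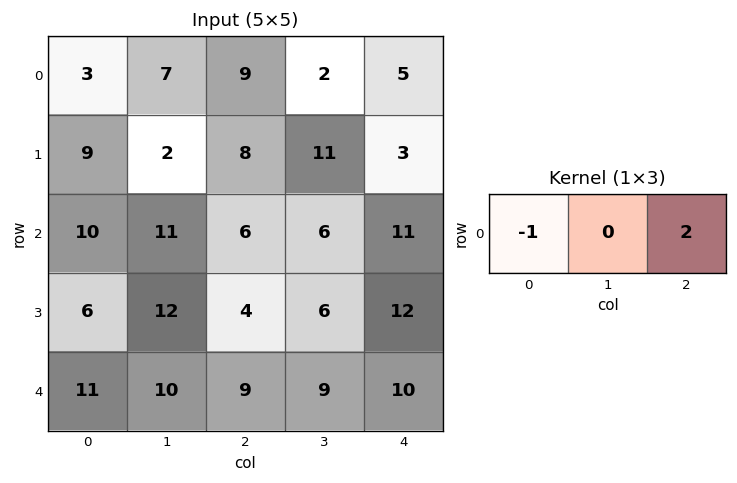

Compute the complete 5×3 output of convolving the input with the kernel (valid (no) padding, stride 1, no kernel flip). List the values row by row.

Output[0,0]: The receptive field on the input at this output position is [3 7 9]. Elementwise product with the kernel and sum: 3·-1 + 9·2.

15 -3 1
7 20 -2
2 1 16
2 0 20
7 8 11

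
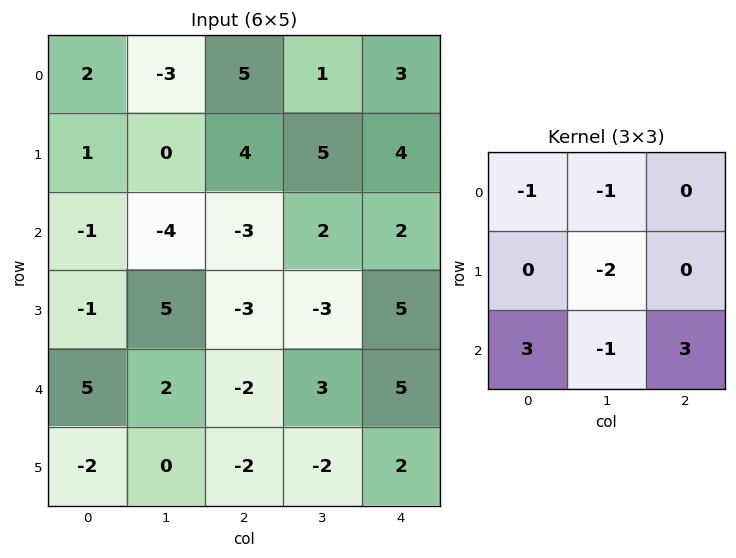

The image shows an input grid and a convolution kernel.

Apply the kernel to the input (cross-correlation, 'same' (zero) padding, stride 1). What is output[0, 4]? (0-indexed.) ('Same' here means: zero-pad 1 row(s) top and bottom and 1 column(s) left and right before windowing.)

The receptive field on the zero-padded input at this output position is [0 0 0 / 1 3 0 / 5 4 0]. Elementwise product with the kernel and sum: 0·-1 + 0·-1 + 3·-2 + 5·3 + 4·-1 + 0·3.

5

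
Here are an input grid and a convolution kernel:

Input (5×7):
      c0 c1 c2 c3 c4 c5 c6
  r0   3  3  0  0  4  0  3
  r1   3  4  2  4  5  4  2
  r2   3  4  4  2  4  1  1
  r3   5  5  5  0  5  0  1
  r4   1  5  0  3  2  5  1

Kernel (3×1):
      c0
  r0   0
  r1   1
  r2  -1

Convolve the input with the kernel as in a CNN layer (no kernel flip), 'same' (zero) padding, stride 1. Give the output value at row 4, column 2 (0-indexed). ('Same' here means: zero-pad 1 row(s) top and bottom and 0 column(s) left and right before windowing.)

0

The receptive field on the zero-padded input at this output position is [5 / 0 / 0]. Elementwise product with the kernel and sum: 0·1 + 0·-1.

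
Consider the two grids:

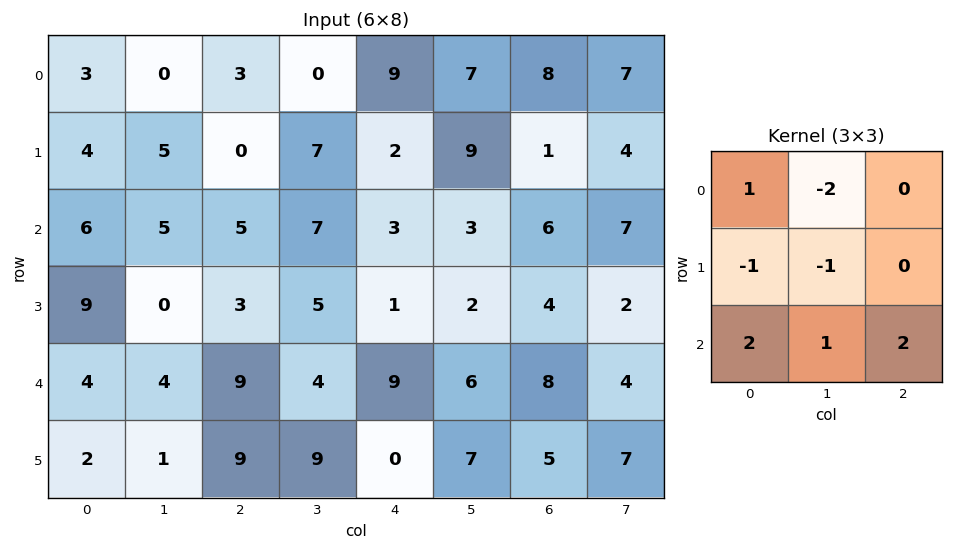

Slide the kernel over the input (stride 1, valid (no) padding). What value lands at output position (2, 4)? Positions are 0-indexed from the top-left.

The receptive field on the input at this output position is [3 3 6 / 1 2 4 / 9 6 8]. Elementwise product with the kernel and sum: 3·1 + 3·-2 + 1·-1 + 2·-1 + 9·2 + 6·1 + 8·2.

34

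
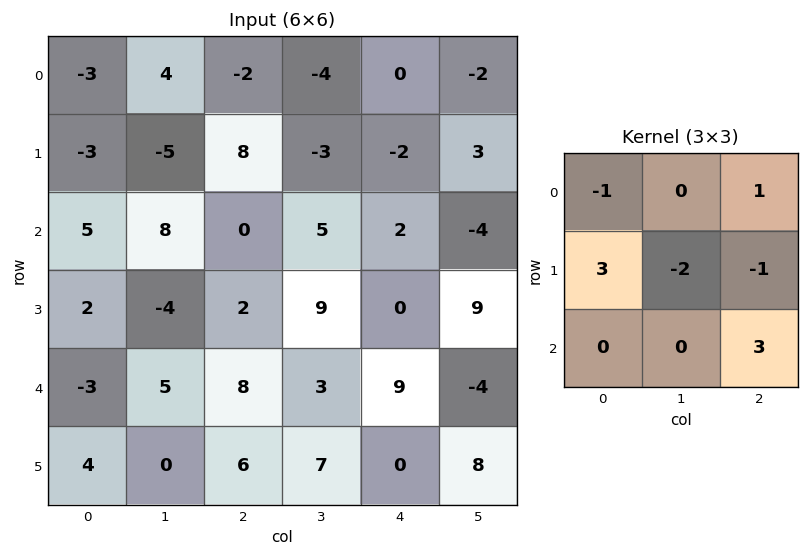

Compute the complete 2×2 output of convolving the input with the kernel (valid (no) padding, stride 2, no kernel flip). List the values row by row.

Output[0,0]: The receptive field on the input at this output position is [-3 4 -2 / -3 -5 8 / 5 8 0]. Elementwise product with the kernel and sum: -3·-1 + -2·1 + -3·3 + -5·-2 + 8·-1 + 0·3.
Output[0,1]: The receptive field on the input at this output position is [-2 -4 0 / 8 -3 -2 / 0 5 2]. Elementwise product with the kernel and sum: -2·-1 + 0·1 + 8·3 + -3·-2 + -2·-1 + 2·3.

-6 40
31 17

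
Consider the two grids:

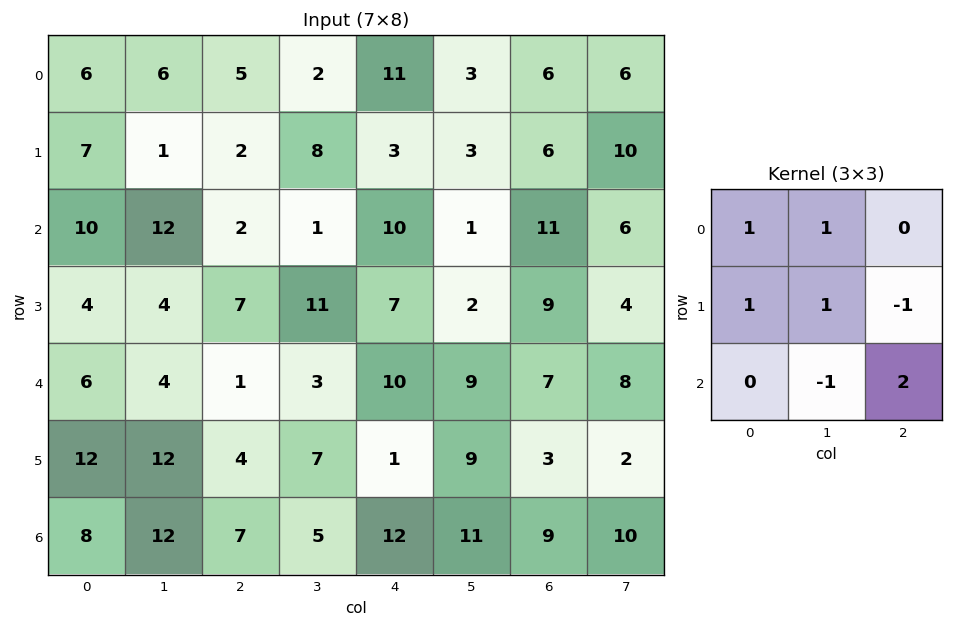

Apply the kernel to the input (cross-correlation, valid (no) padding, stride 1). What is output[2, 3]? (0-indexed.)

The receptive field on the input at this output position is [1 10 1 / 11 7 2 / 3 10 9]. Elementwise product with the kernel and sum: 1·1 + 10·1 + 11·1 + 7·1 + 2·-1 + 10·-1 + 9·2.

35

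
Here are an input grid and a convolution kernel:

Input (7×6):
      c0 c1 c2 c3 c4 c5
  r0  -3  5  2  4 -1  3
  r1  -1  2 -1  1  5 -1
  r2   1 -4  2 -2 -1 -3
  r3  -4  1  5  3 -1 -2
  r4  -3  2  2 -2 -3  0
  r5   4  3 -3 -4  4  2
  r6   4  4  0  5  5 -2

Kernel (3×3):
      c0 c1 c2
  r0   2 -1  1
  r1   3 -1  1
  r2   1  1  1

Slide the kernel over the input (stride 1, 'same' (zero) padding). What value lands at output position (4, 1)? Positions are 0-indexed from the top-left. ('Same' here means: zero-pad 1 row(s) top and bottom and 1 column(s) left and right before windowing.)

The receptive field on the zero-padded input at this output position is [-4 1 5 / -3 2 2 / 4 3 -3]. Elementwise product with the kernel and sum: -4·2 + 1·-1 + 5·1 + -3·3 + 2·-1 + 2·1 + 4·1 + 3·1 + -3·1.

-9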